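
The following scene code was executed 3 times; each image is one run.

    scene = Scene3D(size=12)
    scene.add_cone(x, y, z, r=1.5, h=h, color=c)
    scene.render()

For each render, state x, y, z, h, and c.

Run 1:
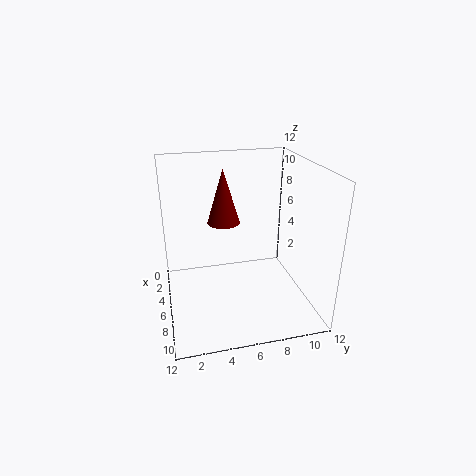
x = 2.5; y = 5.5; z = 6; h = 5; c = 'maroon'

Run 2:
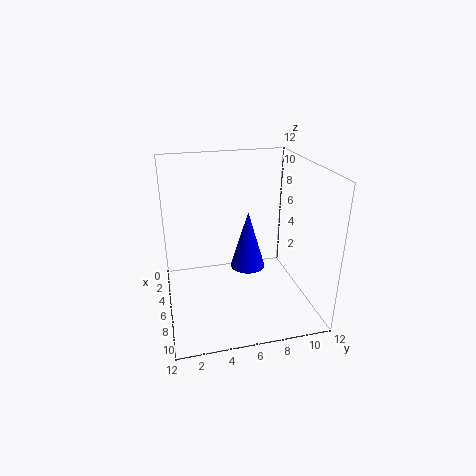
x = 5.5; y = 7; z = 3; h = 5; c = 'blue'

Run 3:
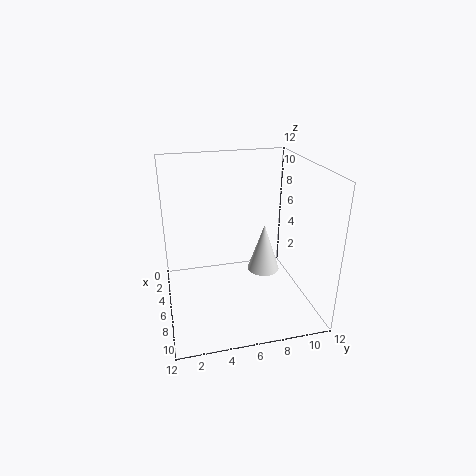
x = 4; y = 9; z = 1.5; h = 4.5; c = 'white'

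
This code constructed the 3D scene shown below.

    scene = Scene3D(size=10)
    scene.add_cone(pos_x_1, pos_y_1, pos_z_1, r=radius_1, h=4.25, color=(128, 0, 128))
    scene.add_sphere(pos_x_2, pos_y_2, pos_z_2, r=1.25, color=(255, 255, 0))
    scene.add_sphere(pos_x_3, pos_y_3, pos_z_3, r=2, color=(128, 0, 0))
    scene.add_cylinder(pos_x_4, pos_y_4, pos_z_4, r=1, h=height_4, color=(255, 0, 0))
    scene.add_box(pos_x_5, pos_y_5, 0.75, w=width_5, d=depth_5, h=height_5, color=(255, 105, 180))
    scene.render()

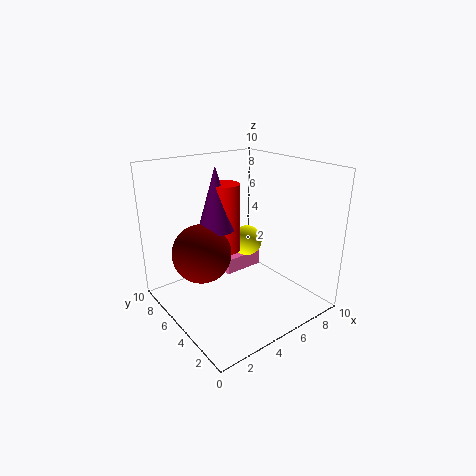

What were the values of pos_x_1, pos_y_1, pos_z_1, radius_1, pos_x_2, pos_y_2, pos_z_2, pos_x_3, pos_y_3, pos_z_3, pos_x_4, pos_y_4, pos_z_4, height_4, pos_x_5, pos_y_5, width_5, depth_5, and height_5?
pos_x_1 = 3.75
pos_y_1 = 5.75
pos_z_1 = 5.75
radius_1 = 1.25
pos_x_2 = 8
pos_y_2 = 7.75
pos_z_2 = 3
pos_x_3 = 2.5
pos_y_3 = 5.75
pos_z_3 = 4.25
pos_x_4 = 4.5
pos_y_4 = 5.75
pos_z_4 = 4
height_4 = 4.75
pos_x_5 = 5.75
pos_y_5 = 7.25
width_5 = 3.25
depth_5 = 1.25
height_5 = 1.25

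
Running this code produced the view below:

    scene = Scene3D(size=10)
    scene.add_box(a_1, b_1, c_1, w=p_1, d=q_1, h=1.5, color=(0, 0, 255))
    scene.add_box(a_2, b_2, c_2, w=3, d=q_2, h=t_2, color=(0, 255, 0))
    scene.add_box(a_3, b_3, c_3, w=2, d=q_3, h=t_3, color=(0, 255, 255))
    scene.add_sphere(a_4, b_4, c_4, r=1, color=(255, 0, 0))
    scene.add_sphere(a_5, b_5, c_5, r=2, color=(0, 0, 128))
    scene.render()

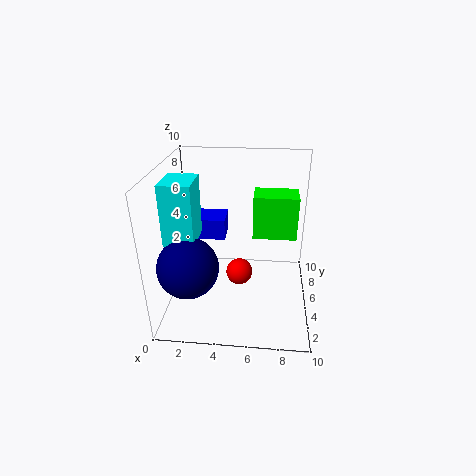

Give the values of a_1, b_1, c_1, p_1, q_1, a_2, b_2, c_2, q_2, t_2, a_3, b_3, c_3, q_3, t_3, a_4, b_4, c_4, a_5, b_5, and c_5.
a_1 = 0.5
b_1 = 5.5
c_1 = 4.5
p_1 = 3.5
q_1 = 2
a_2 = 6
b_2 = 5
c_2 = 5
q_2 = 2
t_2 = 3
a_3 = 0.5
b_3 = 2.5
c_3 = 5.5
q_3 = 2.5
t_3 = 4
a_4 = 5
b_4 = 6
c_4 = 1.5
a_5 = 2
b_5 = 2.5
c_5 = 4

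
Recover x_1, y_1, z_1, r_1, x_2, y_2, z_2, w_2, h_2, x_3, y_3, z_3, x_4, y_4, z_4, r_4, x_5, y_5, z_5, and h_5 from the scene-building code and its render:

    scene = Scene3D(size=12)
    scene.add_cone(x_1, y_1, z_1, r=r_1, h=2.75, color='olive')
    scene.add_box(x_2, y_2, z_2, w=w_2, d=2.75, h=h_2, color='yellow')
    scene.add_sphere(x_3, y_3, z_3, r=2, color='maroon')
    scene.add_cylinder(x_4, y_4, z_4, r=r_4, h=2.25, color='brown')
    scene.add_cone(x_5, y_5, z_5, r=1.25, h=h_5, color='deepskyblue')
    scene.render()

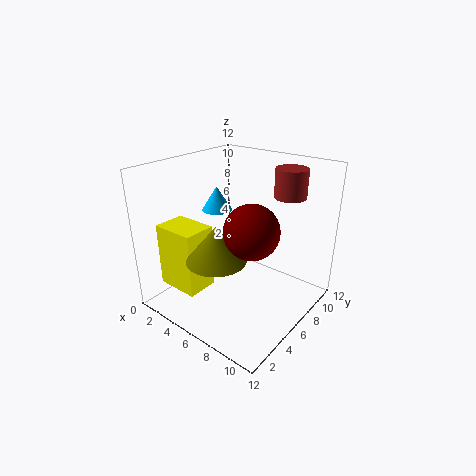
x_1 = 6.75, y_1 = 2.5, z_1 = 5.75, r_1 = 2.25, x_2 = 0.5, y_2 = 2, z_2 = 1.5, w_2 = 3.75, h_2 = 5.5, x_3 = 9, y_3 = 3.75, z_3 = 8.25, x_4 = 9.5, y_4 = 8, z_4 = 9.75, r_4 = 1.25, x_5 = 3.75, y_5 = 6, z_5 = 8, h_5 = 2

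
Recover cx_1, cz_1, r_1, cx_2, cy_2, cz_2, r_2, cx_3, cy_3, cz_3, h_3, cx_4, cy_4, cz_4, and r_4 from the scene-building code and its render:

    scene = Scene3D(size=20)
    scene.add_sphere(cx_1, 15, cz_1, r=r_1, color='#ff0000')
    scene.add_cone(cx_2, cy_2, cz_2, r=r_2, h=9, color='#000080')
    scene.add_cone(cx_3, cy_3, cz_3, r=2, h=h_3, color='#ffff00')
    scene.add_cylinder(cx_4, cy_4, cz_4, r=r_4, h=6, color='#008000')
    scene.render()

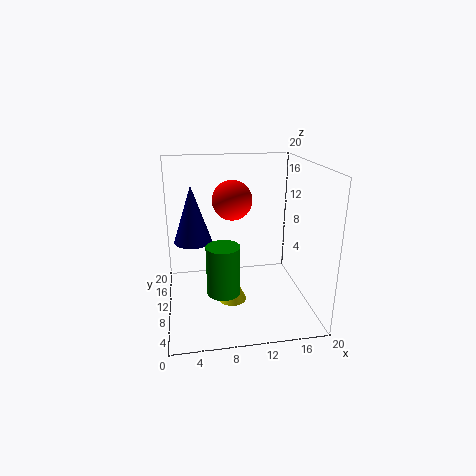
cx_1 = 10; cz_1 = 14; r_1 = 3; cx_2 = 4; cy_2 = 17; cz_2 = 7; r_2 = 3; cx_3 = 9; cy_3 = 9; cz_3 = 1; h_3 = 4; cx_4 = 7; cy_4 = 3; cz_4 = 6; r_4 = 2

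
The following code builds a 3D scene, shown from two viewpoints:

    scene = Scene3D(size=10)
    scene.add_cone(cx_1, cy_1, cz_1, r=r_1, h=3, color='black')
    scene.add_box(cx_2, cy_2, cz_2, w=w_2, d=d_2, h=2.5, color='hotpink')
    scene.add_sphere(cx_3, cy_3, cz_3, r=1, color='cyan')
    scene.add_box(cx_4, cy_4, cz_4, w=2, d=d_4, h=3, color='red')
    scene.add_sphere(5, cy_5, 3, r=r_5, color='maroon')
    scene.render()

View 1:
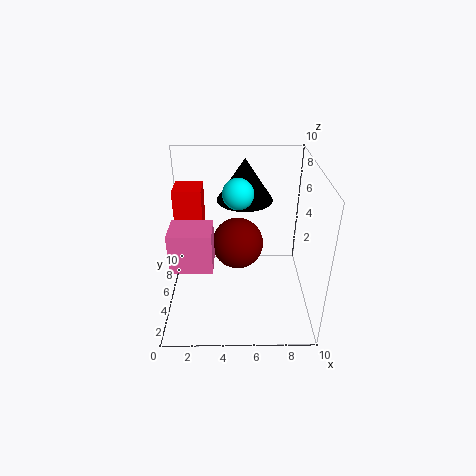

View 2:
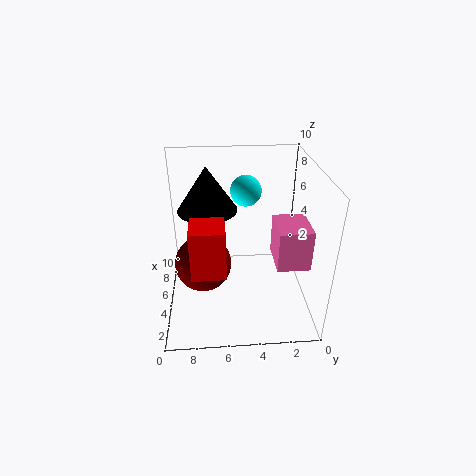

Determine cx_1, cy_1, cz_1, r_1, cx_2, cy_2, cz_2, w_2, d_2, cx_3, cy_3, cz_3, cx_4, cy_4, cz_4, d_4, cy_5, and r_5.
cx_1 = 5.5, cy_1 = 7, cz_1 = 7, r_1 = 2, cx_2 = 1, cy_2 = 1, cz_2 = 5, w_2 = 2.5, d_2 = 2, cx_3 = 5, cy_3 = 4.5, cz_3 = 8.5, cx_4 = 0.5, cy_4 = 6, cz_4 = 5, d_4 = 2, cy_5 = 7.5, r_5 = 2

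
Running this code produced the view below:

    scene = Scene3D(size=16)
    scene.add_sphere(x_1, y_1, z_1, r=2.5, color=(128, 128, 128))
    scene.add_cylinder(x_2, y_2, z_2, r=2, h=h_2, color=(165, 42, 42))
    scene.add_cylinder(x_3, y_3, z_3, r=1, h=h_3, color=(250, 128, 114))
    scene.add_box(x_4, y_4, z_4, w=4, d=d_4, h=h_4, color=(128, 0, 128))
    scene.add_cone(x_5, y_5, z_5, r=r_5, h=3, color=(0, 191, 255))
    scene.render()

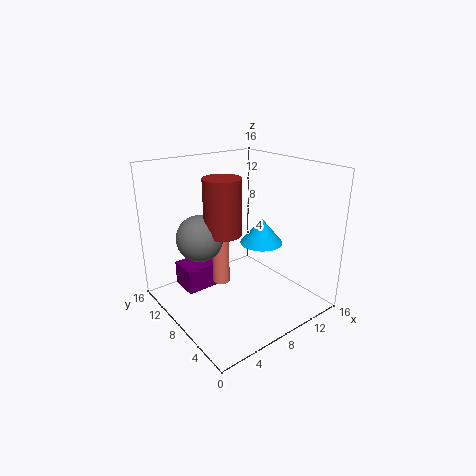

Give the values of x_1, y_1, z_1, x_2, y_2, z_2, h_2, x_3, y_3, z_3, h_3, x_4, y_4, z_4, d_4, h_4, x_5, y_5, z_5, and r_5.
x_1 = 4
y_1 = 9.5
z_1 = 8.5
x_2 = 6
y_2 = 8
z_2 = 9
h_2 = 6
x_3 = 7
y_3 = 10
z_3 = 2
h_3 = 7.5
x_4 = 3.5
y_4 = 11.5
z_4 = 0.5
d_4 = 3.5
h_4 = 3
x_5 = 11.5
y_5 = 8
z_5 = 6.5
r_5 = 2.5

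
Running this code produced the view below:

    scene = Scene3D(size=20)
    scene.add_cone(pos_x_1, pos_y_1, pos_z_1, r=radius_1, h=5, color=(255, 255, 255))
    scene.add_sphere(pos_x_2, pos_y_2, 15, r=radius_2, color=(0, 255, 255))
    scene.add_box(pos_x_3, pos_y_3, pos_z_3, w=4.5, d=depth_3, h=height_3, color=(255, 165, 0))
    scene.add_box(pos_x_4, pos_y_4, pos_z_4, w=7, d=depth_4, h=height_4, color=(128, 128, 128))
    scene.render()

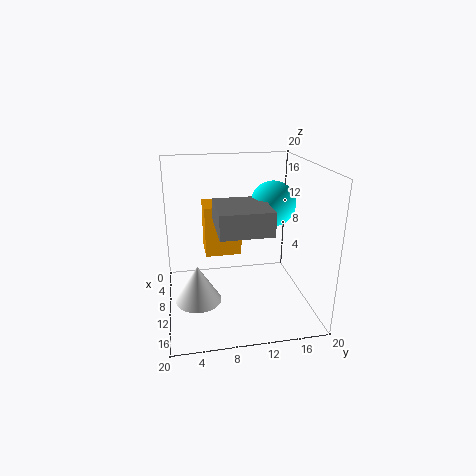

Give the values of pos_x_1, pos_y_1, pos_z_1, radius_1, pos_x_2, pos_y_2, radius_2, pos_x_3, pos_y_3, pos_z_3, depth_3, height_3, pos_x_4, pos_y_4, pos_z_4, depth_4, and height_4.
pos_x_1 = 13.5; pos_y_1 = 4; pos_z_1 = 3; radius_1 = 3; pos_x_2 = 11; pos_y_2 = 14.5; radius_2 = 3; pos_x_3 = 5.5; pos_y_3 = 5.5; pos_z_3 = 7.5; depth_3 = 5; height_3 = 7; pos_x_4 = 10.5; pos_y_4 = 6.5; pos_z_4 = 13; depth_4 = 6.5; height_4 = 3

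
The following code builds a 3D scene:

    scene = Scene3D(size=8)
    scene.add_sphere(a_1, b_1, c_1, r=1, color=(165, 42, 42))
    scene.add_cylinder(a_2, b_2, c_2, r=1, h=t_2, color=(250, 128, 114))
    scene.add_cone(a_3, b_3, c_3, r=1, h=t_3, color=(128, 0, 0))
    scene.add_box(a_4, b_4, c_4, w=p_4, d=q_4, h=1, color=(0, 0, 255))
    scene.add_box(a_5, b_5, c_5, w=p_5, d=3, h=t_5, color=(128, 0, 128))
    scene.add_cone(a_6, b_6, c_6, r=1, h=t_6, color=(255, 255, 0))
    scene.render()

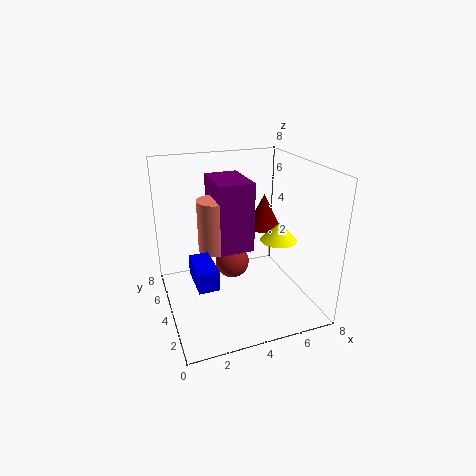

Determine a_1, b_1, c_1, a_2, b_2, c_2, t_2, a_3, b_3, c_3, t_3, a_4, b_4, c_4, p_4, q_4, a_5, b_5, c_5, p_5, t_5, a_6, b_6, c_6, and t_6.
a_1 = 4; b_1 = 5; c_1 = 2; a_2 = 3; b_2 = 5; c_2 = 3; t_2 = 3; a_3 = 6; b_3 = 5; c_3 = 4; t_3 = 2; a_4 = 1; b_4 = 1; c_4 = 3; p_4 = 1; q_4 = 2; a_5 = 3; b_5 = 4; c_5 = 3; p_5 = 2; t_5 = 4; a_6 = 6; b_6 = 3; c_6 = 4; t_6 = 1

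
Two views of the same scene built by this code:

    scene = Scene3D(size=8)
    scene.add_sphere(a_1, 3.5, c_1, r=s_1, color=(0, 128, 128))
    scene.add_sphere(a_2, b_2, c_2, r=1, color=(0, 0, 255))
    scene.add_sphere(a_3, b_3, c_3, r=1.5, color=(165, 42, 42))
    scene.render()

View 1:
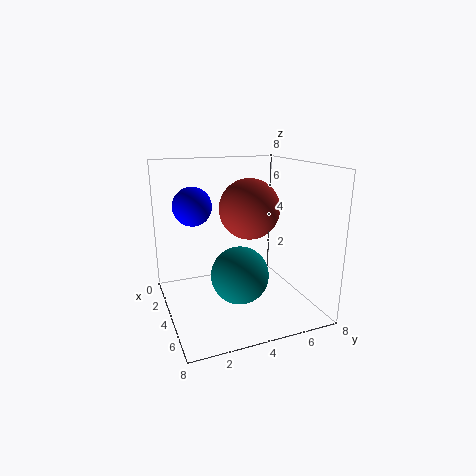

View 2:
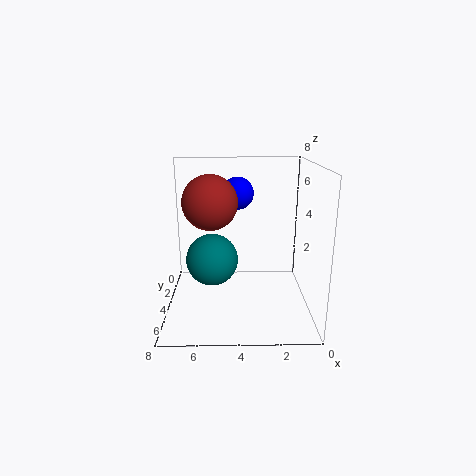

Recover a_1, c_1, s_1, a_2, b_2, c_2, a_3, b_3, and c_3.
a_1 = 5.5; c_1 = 2.5; s_1 = 1.5; a_2 = 4; b_2 = 1.5; c_2 = 6; a_3 = 5.5; b_3 = 4; c_3 = 6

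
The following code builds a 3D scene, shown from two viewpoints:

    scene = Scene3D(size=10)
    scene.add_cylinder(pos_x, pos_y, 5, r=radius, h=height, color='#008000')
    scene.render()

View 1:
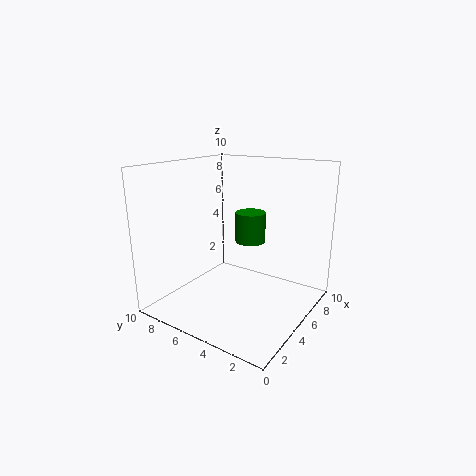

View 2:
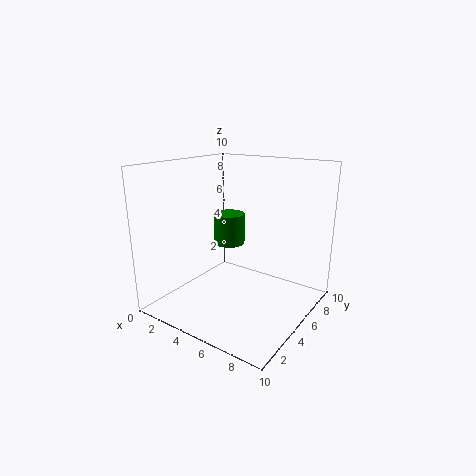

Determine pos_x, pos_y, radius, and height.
pos_x = 5
pos_y = 4
radius = 1
height = 2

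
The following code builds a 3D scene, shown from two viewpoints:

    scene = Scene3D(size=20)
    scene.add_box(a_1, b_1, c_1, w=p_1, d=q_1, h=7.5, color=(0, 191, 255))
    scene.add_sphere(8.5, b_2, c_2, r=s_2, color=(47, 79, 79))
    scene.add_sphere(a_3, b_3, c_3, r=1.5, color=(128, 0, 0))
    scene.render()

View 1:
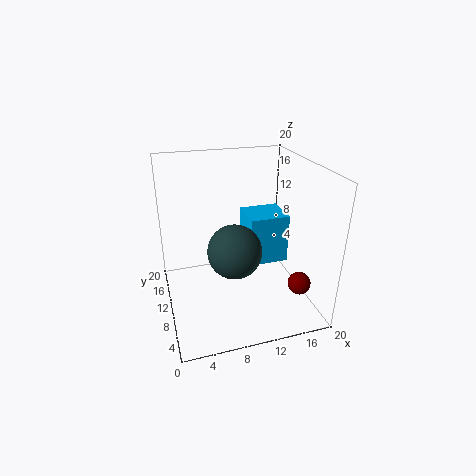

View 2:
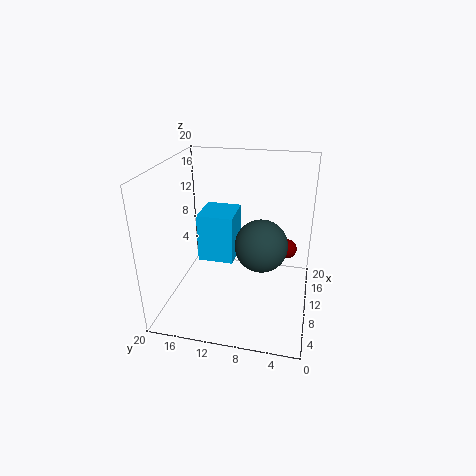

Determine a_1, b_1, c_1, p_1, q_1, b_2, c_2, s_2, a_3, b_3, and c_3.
a_1 = 12.5; b_1 = 11.5; c_1 = 4; p_1 = 6; q_1 = 5.5; b_2 = 6.5; c_2 = 10; s_2 = 3.5; a_3 = 16.5; b_3 = 3.5; c_3 = 5.5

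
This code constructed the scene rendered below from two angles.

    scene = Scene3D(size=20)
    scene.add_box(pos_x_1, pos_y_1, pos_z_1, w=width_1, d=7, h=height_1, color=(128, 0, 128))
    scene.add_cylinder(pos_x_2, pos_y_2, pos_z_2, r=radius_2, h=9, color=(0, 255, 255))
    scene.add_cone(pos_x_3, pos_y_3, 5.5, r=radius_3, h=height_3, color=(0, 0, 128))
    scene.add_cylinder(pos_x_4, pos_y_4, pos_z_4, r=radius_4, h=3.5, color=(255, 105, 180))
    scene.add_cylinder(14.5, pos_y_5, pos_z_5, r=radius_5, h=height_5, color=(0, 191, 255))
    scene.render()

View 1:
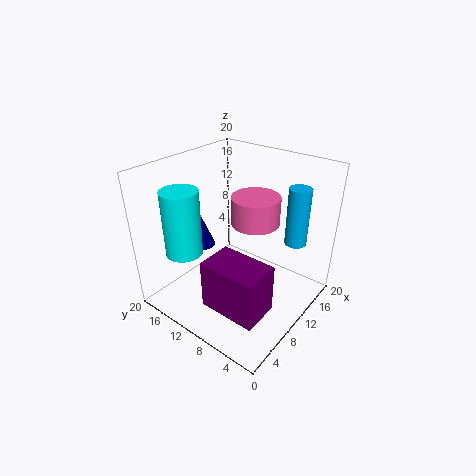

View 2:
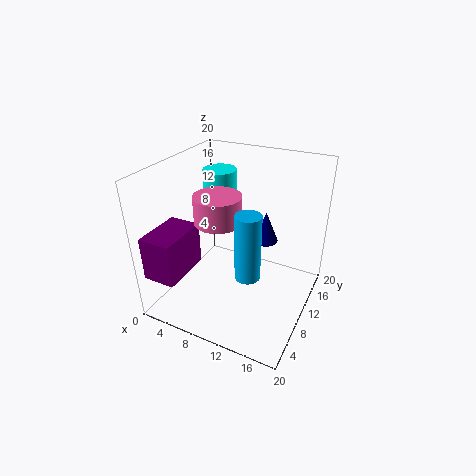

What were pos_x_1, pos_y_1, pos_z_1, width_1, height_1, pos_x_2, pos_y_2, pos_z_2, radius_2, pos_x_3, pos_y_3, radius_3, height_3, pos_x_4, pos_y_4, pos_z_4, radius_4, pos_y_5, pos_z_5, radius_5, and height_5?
pos_x_1 = 0.5; pos_y_1 = 1; pos_z_1 = 6; width_1 = 4.5; height_1 = 6; pos_x_2 = 4.5; pos_y_2 = 15; pos_z_2 = 8.5; radius_2 = 2.5; pos_x_3 = 11; pos_y_3 = 18; radius_3 = 2; height_3 = 5; pos_x_4 = 9; pos_y_4 = 6.5; pos_z_4 = 14; radius_4 = 3; pos_y_5 = 3.5; pos_z_5 = 9.5; radius_5 = 1.5; height_5 = 8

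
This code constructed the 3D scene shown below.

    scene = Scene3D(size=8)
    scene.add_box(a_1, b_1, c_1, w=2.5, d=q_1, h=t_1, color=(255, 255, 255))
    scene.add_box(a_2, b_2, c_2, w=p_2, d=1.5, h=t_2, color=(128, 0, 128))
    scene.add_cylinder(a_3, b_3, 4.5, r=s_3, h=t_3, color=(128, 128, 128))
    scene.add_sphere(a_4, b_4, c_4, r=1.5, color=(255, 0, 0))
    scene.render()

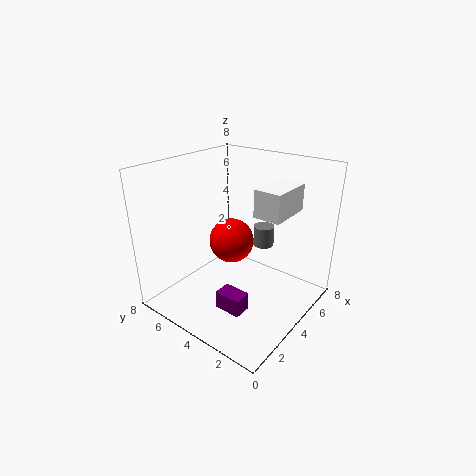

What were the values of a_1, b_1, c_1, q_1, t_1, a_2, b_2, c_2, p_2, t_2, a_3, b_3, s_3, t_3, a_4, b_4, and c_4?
a_1 = 4
b_1 = 1.5
c_1 = 5.5
q_1 = 1.5
t_1 = 1.5
a_2 = 2
b_2 = 2.5
c_2 = 0.5
p_2 = 1
t_2 = 1
a_3 = 3.5
b_3 = 2
s_3 = 0.5
t_3 = 1
a_4 = 6.5
b_4 = 6.5
c_4 = 2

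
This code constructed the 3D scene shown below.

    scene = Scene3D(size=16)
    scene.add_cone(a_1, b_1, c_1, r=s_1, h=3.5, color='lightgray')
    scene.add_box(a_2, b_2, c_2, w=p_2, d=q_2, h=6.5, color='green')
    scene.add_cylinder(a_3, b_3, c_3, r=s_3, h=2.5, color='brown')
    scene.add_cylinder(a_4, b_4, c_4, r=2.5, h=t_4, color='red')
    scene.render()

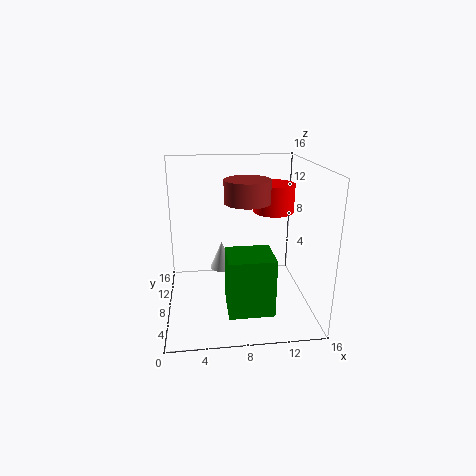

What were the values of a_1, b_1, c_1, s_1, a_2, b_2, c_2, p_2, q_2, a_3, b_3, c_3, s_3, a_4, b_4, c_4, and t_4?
a_1 = 6.5
b_1 = 13
c_1 = 2
s_1 = 1.5
a_2 = 6.5
b_2 = 3.5
c_2 = 0.5
p_2 = 5
q_2 = 4.5
a_3 = 9
b_3 = 8
c_3 = 12
s_3 = 2.5
a_4 = 13
b_4 = 12.5
c_4 = 9.5
t_4 = 3.5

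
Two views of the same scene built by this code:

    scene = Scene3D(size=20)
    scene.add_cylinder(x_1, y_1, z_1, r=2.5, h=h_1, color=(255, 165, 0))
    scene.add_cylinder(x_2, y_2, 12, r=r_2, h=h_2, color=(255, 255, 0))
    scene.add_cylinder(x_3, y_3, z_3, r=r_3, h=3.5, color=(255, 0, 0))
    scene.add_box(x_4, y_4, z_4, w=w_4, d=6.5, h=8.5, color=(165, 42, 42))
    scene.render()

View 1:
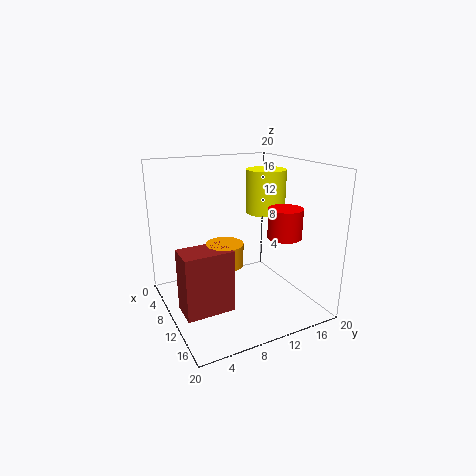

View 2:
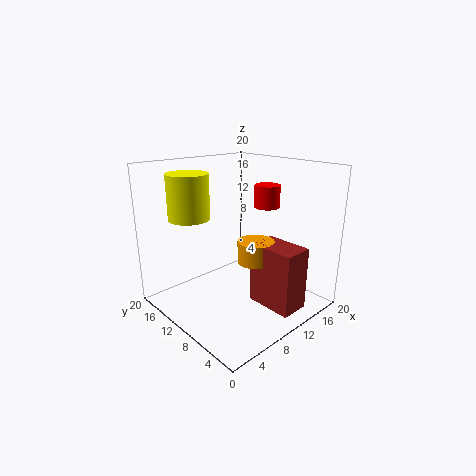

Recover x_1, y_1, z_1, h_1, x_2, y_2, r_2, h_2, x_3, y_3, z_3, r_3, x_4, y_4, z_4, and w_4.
x_1 = 11, y_1 = 7.5, z_1 = 7, h_1 = 3, x_2 = 6.5, y_2 = 16.5, r_2 = 3, h_2 = 6.5, x_3 = 18, y_3 = 12, z_3 = 12.5, r_3 = 2, x_4 = 10, y_4 = 1, z_4 = 1.5, w_4 = 4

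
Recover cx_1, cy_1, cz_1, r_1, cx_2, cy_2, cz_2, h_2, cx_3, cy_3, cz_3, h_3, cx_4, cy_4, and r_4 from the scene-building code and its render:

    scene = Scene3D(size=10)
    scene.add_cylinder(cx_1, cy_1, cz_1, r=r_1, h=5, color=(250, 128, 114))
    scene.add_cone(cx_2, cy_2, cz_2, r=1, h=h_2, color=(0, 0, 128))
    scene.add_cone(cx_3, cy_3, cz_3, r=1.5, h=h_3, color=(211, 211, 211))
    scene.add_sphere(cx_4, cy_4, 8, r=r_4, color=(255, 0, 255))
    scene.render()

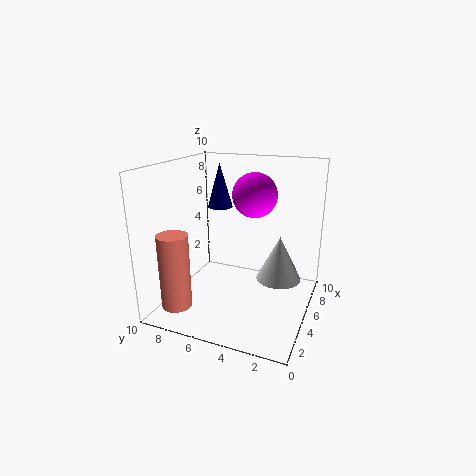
cx_1 = 1.5; cy_1 = 8; cz_1 = 1; r_1 = 1; cx_2 = 8.5; cy_2 = 8; cz_2 = 6; h_2 = 3.5; cx_3 = 5; cy_3 = 2; cz_3 = 2.5; h_3 = 3; cx_4 = 5.5; cy_4 = 4; r_4 = 1.5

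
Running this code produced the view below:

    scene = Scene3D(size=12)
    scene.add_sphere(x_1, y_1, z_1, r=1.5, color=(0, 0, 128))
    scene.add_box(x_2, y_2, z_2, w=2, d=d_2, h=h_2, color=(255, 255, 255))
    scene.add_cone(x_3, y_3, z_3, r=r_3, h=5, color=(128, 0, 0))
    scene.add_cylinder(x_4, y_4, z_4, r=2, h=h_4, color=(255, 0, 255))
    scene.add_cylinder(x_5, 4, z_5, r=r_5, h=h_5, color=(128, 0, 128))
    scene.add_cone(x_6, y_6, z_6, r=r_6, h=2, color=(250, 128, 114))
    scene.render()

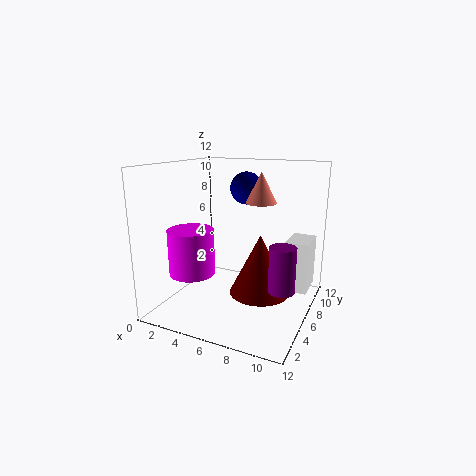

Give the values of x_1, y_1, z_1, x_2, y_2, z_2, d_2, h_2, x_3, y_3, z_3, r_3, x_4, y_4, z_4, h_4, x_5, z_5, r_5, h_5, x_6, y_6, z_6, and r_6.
x_1 = 5; y_1 = 10; z_1 = 9.5; x_2 = 9.5; y_2 = 8; z_2 = 1; d_2 = 3; h_2 = 4.5; x_3 = 8; y_3 = 6; z_3 = 1.5; r_3 = 2.5; x_4 = 2; y_4 = 5; z_4 = 2.5; h_4 = 4; x_5 = 10.5; z_5 = 3; r_5 = 1; h_5 = 3.5; x_6 = 9.5; y_6 = 2; z_6 = 10; r_6 = 1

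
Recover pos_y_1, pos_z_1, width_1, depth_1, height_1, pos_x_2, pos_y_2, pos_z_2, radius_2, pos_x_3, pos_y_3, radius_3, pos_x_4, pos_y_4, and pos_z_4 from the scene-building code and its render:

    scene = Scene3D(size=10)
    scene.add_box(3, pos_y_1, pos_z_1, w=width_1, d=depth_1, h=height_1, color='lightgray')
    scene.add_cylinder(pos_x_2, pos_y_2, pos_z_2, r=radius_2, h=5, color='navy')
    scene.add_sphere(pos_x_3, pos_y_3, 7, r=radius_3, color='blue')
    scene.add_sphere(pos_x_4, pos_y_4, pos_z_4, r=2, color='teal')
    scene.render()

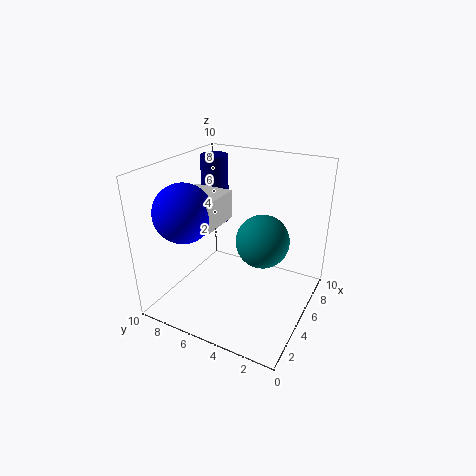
pos_y_1 = 6
pos_z_1 = 6
width_1 = 3
depth_1 = 3
height_1 = 2
pos_x_2 = 7
pos_y_2 = 8
pos_z_2 = 5
radius_2 = 1
pos_x_3 = 3
pos_y_3 = 8
radius_3 = 2
pos_x_4 = 7
pos_y_4 = 4
pos_z_4 = 4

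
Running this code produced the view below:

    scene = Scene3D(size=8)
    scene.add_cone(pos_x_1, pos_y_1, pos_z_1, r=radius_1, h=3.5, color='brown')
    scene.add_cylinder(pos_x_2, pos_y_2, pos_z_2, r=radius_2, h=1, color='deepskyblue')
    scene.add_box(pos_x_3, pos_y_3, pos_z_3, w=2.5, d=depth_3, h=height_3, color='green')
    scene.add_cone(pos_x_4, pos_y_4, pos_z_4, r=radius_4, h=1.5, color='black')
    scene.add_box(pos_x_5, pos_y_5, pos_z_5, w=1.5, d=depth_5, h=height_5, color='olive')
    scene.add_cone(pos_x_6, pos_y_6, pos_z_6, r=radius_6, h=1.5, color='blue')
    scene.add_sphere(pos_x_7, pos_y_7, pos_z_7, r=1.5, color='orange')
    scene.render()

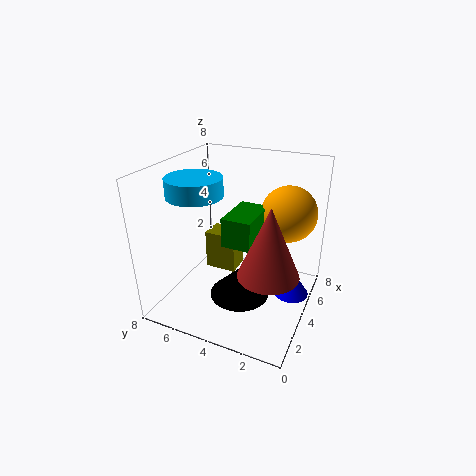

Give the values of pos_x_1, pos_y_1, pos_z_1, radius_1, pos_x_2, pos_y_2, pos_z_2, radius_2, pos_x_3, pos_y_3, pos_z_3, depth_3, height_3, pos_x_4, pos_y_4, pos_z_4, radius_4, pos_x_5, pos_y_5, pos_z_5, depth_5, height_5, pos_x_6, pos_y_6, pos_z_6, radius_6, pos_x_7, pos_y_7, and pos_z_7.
pos_x_1 = 2
pos_y_1 = 1.5
pos_z_1 = 3.5
radius_1 = 1.5
pos_x_2 = 3
pos_y_2 = 6
pos_z_2 = 6.5
radius_2 = 1.5
pos_x_3 = 2
pos_y_3 = 2.5
pos_z_3 = 4.5
depth_3 = 1.5
height_3 = 1.5
pos_x_4 = 2
pos_y_4 = 3
pos_z_4 = 2
radius_4 = 1.5
pos_x_5 = 5.5
pos_y_5 = 5
pos_z_5 = 0.5
depth_5 = 2
height_5 = 2.5
pos_x_6 = 5
pos_y_6 = 1
pos_z_6 = 0.5
radius_6 = 1
pos_x_7 = 5
pos_y_7 = 1.5
pos_z_7 = 5.5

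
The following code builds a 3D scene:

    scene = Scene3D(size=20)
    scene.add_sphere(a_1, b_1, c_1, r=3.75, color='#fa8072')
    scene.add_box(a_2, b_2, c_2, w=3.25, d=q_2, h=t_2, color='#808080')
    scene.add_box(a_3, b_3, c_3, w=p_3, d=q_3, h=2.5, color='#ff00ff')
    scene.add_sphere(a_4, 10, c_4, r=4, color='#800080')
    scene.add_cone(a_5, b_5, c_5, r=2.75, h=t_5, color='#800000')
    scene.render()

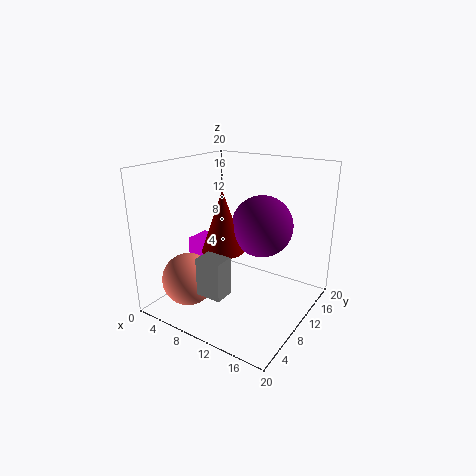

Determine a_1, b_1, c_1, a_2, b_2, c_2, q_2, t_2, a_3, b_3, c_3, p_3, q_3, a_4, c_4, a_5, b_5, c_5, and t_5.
a_1 = 4.25; b_1 = 5.75; c_1 = 3.75; a_2 = 10; b_2 = 1; c_2 = 5.75; q_2 = 2.5; t_2 = 4.75; a_3 = 0.5; b_3 = 10.25; c_3 = 5.25; p_3 = 4.25; q_3 = 4; a_4 = 13.75; c_4 = 12.5; a_5 = 10; b_5 = 6.5; c_5 = 9.5; t_5 = 8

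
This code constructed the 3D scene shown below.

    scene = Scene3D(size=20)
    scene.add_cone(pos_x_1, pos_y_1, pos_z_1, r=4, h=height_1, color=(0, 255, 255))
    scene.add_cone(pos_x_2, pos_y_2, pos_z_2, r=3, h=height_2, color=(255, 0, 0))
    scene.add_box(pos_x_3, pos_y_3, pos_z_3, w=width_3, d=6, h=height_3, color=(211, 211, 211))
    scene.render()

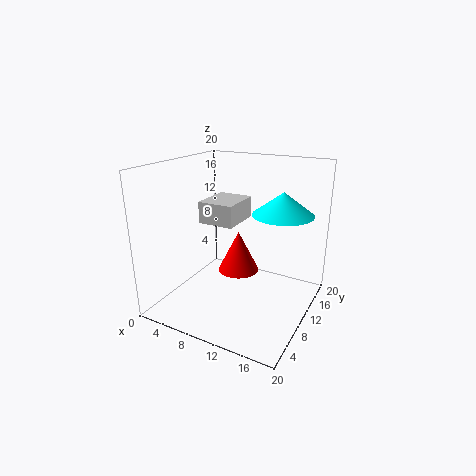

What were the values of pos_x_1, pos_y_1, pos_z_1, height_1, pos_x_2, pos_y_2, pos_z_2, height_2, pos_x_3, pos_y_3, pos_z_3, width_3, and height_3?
pos_x_1 = 16, pos_y_1 = 11, pos_z_1 = 14, height_1 = 3, pos_x_2 = 9, pos_y_2 = 12, pos_z_2 = 4, height_2 = 6, pos_x_3 = 5, pos_y_3 = 8, pos_z_3 = 12, width_3 = 5, height_3 = 3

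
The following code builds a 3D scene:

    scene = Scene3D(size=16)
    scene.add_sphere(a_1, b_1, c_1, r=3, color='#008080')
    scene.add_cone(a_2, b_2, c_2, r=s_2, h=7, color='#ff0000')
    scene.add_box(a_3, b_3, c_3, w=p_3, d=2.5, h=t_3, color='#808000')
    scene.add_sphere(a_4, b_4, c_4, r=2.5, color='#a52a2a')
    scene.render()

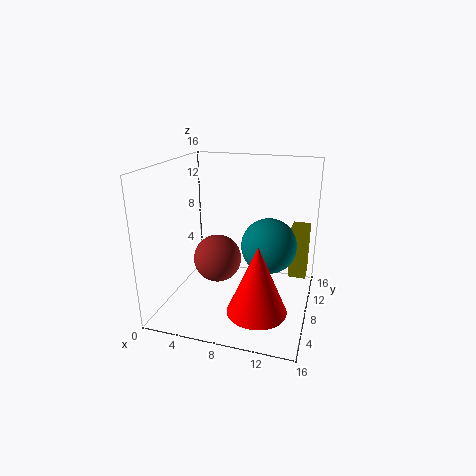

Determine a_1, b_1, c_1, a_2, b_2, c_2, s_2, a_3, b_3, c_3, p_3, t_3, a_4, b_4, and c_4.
a_1 = 11.5; b_1 = 8; c_1 = 7.5; a_2 = 11.5; b_2 = 3; c_2 = 2.5; s_2 = 3; a_3 = 13.5; b_3 = 10; c_3 = 3; p_3 = 2; t_3 = 6; a_4 = 6.5; b_4 = 5.5; c_4 = 6.5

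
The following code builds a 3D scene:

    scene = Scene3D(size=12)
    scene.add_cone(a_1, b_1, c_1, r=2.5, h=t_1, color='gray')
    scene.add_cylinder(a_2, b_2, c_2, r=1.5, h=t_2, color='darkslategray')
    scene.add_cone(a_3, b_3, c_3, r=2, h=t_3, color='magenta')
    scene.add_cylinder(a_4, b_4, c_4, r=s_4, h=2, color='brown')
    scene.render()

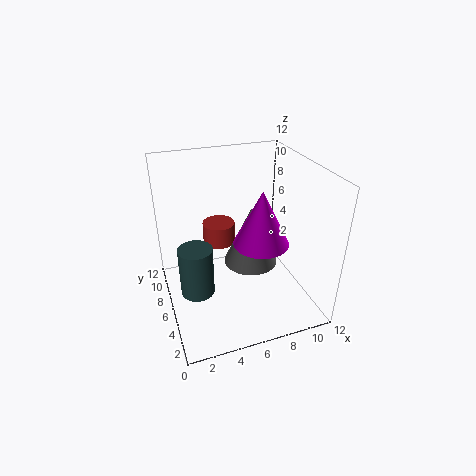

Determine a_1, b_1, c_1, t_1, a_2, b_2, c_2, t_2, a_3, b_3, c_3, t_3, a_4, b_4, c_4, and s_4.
a_1 = 8; b_1 = 8; c_1 = 2; t_1 = 5.5; a_2 = 2.5; b_2 = 7; c_2 = 0.5; t_2 = 4.5; a_3 = 6.5; b_3 = 2.5; c_3 = 7.5; t_3 = 4; a_4 = 5.5; b_4 = 10; c_4 = 3.5; s_4 = 1.5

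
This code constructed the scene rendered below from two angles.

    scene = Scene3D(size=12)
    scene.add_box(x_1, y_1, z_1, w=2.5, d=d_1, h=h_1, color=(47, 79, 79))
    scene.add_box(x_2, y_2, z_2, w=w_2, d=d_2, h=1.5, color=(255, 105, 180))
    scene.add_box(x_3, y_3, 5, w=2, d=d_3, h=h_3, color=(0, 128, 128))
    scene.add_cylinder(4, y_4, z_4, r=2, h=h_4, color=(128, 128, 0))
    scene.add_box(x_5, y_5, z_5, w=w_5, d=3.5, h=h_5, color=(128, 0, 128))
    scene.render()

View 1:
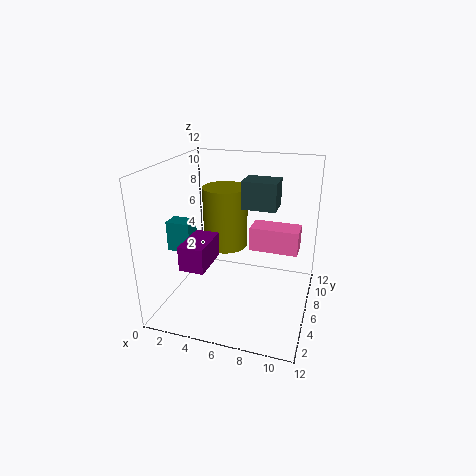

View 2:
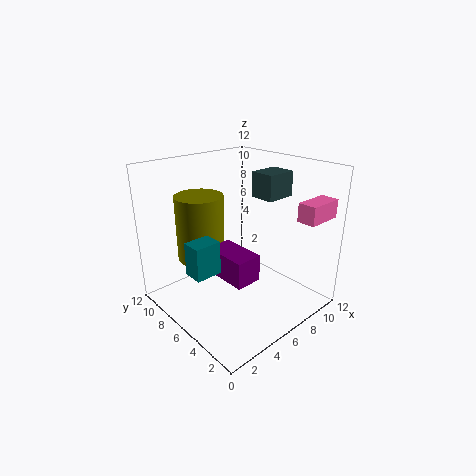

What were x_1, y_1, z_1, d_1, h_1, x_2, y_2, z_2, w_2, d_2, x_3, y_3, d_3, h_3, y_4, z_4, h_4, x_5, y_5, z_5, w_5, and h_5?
x_1 = 7
y_1 = 3.5
z_1 = 9.5
d_1 = 2
h_1 = 2
x_2 = 8.5
y_2 = 0.5
z_2 = 8
w_2 = 3
d_2 = 1.5
x_3 = 0.5
y_3 = 4
d_3 = 1.5
h_3 = 2.5
y_4 = 8.5
z_4 = 4
h_4 = 5.5
x_5 = 2.5
y_5 = 2
z_5 = 4.5
w_5 = 2
h_5 = 2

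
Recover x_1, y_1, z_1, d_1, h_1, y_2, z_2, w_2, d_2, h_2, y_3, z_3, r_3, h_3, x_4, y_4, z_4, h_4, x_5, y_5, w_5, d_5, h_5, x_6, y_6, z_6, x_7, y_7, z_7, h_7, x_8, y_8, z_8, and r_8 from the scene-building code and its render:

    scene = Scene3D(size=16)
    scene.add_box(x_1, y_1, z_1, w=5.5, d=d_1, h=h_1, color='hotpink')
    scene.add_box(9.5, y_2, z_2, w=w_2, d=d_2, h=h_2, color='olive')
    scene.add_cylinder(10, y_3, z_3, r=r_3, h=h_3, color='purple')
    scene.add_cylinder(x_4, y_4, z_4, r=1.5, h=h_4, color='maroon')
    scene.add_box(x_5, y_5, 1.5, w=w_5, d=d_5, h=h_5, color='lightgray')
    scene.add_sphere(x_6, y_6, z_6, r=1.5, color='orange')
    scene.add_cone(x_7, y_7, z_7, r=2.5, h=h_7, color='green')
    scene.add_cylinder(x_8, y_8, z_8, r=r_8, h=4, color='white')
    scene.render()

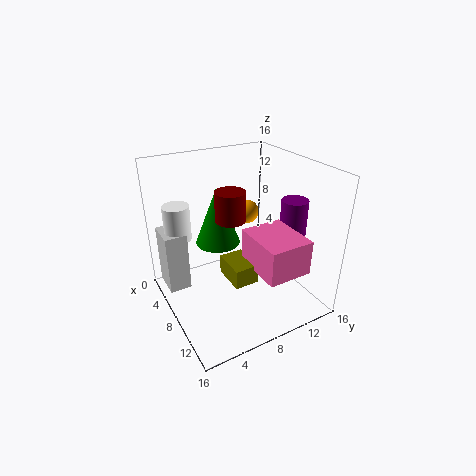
x_1 = 10.5; y_1 = 7; z_1 = 7; d_1 = 4.5; h_1 = 3.5; y_2 = 5; z_2 = 5.5; w_2 = 3.5; d_2 = 2.5; h_2 = 2; y_3 = 14; z_3 = 8; r_3 = 1.5; h_3 = 4; x_4 = 10; y_4 = 6; z_4 = 11.5; h_4 = 3; x_5 = 2; y_5 = 0.5; w_5 = 3.5; d_5 = 2.5; h_5 = 7; x_6 = 2.5; y_6 = 12.5; z_6 = 8; x_7 = 6; y_7 = 6.5; z_7 = 7; h_7 = 6.5; x_8 = 4; y_8 = 2.5; z_8 = 7.5; r_8 = 1.5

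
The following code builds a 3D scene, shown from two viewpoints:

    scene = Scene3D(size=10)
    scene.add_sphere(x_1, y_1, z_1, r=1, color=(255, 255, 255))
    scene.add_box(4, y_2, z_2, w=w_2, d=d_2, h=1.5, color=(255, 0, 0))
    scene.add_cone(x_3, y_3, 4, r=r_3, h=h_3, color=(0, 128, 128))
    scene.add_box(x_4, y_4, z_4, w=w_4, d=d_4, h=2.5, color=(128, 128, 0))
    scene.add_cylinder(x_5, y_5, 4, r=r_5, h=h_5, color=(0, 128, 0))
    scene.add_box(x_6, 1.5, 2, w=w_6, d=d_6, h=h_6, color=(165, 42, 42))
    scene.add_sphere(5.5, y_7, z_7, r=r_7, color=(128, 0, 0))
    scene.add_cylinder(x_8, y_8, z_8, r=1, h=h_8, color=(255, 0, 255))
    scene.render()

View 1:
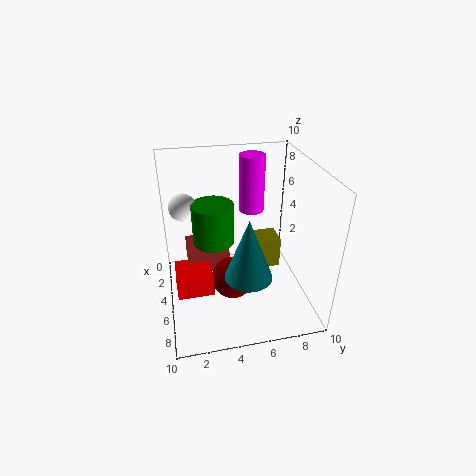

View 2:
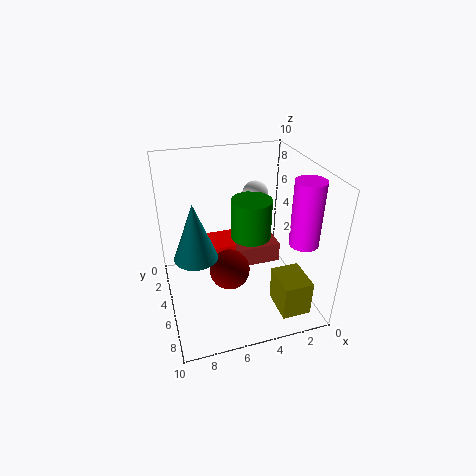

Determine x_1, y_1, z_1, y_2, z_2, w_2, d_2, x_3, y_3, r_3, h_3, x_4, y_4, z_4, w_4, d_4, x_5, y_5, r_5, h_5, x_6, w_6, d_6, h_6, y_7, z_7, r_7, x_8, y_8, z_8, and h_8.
x_1 = 2.5
y_1 = 1.5
z_1 = 6.5
y_2 = 0.5
z_2 = 1.5
w_2 = 2.5
d_2 = 2.5
x_3 = 8
y_3 = 5
r_3 = 1.5
h_3 = 4
x_4 = 1
y_4 = 6.5
z_4 = 0.5
w_4 = 2
d_4 = 2.5
x_5 = 3.5
y_5 = 3.5
r_5 = 1.5
h_5 = 3
x_6 = 1.5
w_6 = 3
d_6 = 3
h_6 = 1.5
y_7 = 4.5
z_7 = 2
r_7 = 1.5
x_8 = 1
y_8 = 7
z_8 = 5
h_8 = 4.5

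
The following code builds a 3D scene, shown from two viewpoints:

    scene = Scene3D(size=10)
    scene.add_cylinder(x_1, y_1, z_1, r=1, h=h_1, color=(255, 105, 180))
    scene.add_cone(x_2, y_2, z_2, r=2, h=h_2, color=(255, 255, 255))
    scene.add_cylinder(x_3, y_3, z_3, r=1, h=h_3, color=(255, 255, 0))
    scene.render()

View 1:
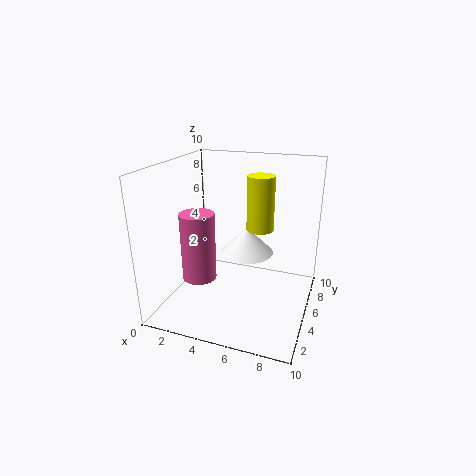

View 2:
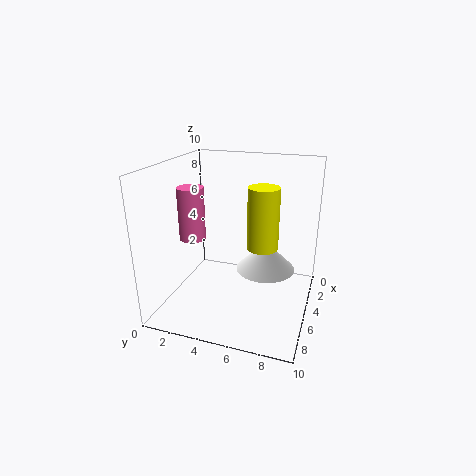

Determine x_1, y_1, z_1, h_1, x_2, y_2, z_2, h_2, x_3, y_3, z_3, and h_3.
x_1 = 4
y_1 = 1
z_1 = 4
h_1 = 4
x_2 = 5
y_2 = 7
z_2 = 3
h_2 = 2
x_3 = 6
y_3 = 7
z_3 = 5
h_3 = 4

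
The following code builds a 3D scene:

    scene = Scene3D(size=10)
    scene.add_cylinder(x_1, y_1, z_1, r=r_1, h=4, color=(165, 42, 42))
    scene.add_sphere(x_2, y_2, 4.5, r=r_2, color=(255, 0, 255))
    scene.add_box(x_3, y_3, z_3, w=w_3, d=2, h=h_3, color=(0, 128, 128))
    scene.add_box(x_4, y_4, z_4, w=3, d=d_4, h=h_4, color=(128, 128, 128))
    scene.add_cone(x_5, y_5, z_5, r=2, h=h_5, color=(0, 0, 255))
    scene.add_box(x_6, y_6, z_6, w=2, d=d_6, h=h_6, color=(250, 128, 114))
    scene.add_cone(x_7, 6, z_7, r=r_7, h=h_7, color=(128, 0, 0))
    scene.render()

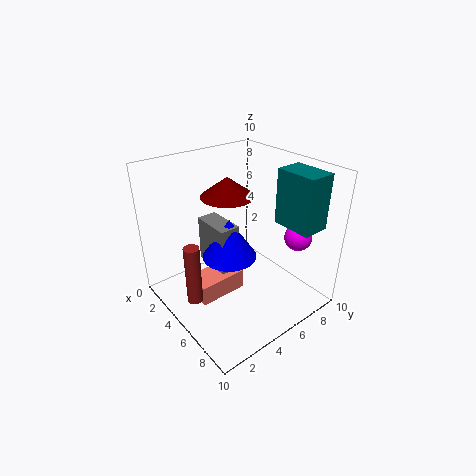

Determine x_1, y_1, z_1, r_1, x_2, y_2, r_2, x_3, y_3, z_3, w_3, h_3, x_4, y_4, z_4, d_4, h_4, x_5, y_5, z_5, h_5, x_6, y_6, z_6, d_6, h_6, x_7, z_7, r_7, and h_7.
x_1 = 5.5
y_1 = 1
z_1 = 2
r_1 = 0.5
x_2 = 7
y_2 = 9
r_2 = 1
x_3 = 5.5
y_3 = 8
z_3 = 5.5
w_3 = 3
h_3 = 4
x_4 = 1.5
y_4 = 4
z_4 = 2
d_4 = 1.5
h_4 = 3.5
x_5 = 4
y_5 = 5
z_5 = 3
h_5 = 3
x_6 = 3
y_6 = 2
z_6 = 0.5
d_6 = 3.5
h_6 = 1.5
x_7 = 2.5
z_7 = 7
r_7 = 2
h_7 = 1.5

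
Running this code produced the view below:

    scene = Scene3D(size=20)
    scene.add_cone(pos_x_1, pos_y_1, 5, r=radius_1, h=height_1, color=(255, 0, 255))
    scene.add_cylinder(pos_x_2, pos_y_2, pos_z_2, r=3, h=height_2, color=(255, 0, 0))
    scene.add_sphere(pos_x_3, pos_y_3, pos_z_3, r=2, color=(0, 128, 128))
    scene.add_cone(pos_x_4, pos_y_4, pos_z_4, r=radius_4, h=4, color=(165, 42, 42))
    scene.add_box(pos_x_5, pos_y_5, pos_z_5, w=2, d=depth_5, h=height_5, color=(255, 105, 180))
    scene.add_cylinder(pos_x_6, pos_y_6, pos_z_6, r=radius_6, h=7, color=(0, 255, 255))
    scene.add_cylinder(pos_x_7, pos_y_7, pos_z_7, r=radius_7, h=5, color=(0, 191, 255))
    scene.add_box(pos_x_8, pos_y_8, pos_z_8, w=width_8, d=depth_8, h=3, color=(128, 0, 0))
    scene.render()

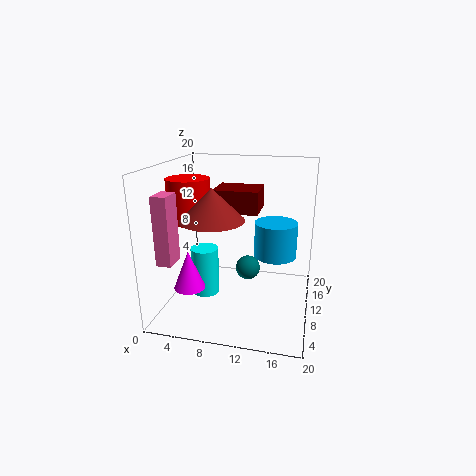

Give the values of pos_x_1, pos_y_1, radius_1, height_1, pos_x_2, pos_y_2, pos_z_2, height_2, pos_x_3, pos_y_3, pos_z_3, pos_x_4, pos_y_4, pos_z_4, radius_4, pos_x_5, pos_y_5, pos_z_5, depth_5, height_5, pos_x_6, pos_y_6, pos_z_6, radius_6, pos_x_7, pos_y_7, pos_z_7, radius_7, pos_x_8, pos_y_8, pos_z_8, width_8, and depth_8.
pos_x_1 = 5
pos_y_1 = 4
radius_1 = 2
height_1 = 5
pos_x_2 = 3
pos_y_2 = 10
pos_z_2 = 12
height_2 = 6
pos_x_3 = 10
pos_y_3 = 17
pos_z_3 = 2
pos_x_4 = 8
pos_y_4 = 5
pos_z_4 = 14
radius_4 = 4
pos_x_5 = 1
pos_y_5 = 3
pos_z_5 = 8
depth_5 = 3
height_5 = 9
pos_x_6 = 5
pos_y_6 = 10
pos_z_6 = 1
radius_6 = 2
pos_x_7 = 15
pos_y_7 = 12
pos_z_7 = 7
radius_7 = 3
pos_x_8 = 7
pos_y_8 = 8
pos_z_8 = 14
width_8 = 6
depth_8 = 5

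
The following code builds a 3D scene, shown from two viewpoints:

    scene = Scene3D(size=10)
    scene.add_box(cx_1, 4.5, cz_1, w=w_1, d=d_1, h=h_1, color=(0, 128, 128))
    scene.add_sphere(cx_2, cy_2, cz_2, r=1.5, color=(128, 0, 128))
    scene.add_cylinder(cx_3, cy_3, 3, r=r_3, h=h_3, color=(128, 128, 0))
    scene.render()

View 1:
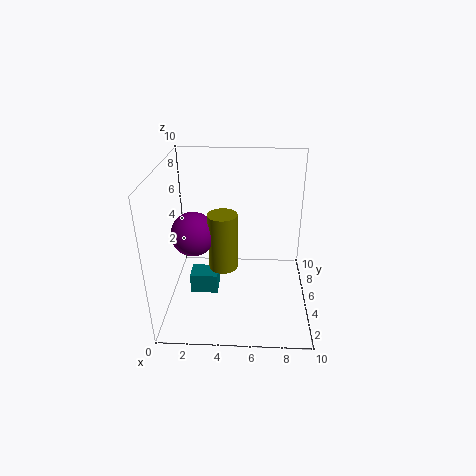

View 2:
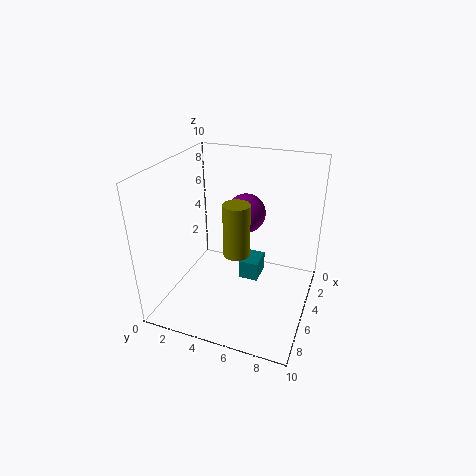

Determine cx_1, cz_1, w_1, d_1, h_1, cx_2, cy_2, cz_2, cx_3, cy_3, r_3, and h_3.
cx_1 = 1.5, cz_1 = 0.5, w_1 = 2, d_1 = 1.5, h_1 = 1.5, cx_2 = 2, cy_2 = 4.5, cz_2 = 5.5, cx_3 = 4, cy_3 = 4.5, r_3 = 1, h_3 = 4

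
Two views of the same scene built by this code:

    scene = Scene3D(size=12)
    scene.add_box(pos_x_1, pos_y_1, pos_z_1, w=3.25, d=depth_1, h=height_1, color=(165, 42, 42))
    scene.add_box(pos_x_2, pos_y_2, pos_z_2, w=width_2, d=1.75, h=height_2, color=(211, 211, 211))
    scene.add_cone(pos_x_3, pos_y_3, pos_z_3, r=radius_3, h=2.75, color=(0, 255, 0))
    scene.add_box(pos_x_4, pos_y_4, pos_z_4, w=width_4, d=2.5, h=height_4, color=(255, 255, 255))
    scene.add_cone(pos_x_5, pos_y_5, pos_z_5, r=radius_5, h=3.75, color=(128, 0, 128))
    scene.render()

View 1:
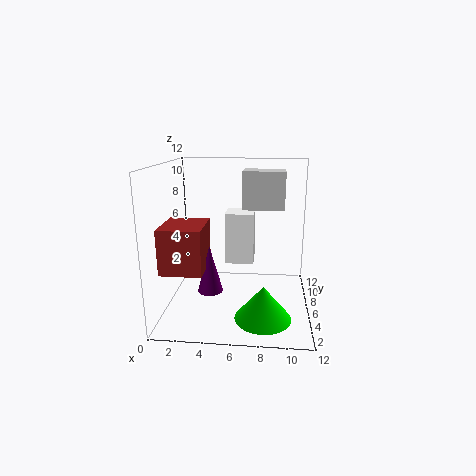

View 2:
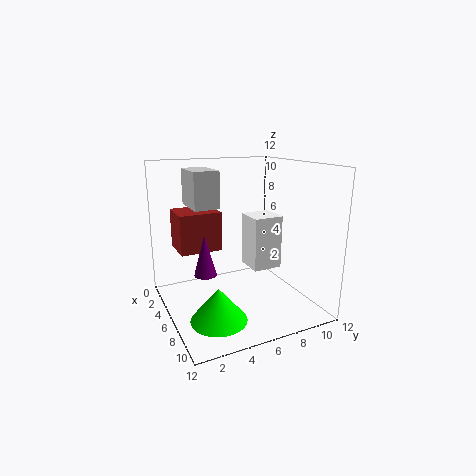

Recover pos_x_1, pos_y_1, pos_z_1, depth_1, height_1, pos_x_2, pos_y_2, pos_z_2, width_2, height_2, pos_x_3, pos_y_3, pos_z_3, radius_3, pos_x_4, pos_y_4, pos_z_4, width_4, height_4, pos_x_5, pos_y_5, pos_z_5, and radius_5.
pos_x_1 = 0.5; pos_y_1 = 1.75; pos_z_1 = 4.25; depth_1 = 3.75; height_1 = 3.5; pos_x_2 = 6.75; pos_y_2 = 1.25; pos_z_2 = 9.5; width_2 = 2.75; height_2 = 2.5; pos_x_3 = 8.25; pos_y_3 = 3.25; pos_z_3 = 0.25; radius_3 = 2.25; pos_x_4 = 4.75; pos_y_4 = 7; pos_z_4 = 3.25; width_4 = 2.5; height_4 = 4.5; pos_x_5 = 4; pos_y_5 = 3.75; pos_z_5 = 2.25; radius_5 = 1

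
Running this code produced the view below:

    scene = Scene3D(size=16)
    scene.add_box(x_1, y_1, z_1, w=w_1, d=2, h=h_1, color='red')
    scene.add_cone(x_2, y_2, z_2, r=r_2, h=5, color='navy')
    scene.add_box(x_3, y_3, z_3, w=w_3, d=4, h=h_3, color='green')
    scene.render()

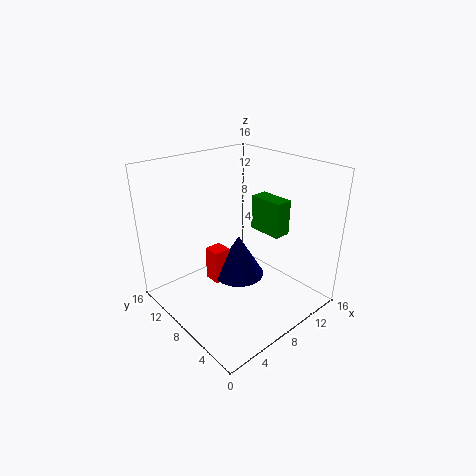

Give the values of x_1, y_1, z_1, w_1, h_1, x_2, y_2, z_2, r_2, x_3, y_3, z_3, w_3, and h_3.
x_1 = 6; y_1 = 9.5; z_1 = 2; w_1 = 2; h_1 = 4; x_2 = 9; y_2 = 9; z_2 = 2.5; r_2 = 3; x_3 = 11; y_3 = 5; z_3 = 8; w_3 = 2; h_3 = 4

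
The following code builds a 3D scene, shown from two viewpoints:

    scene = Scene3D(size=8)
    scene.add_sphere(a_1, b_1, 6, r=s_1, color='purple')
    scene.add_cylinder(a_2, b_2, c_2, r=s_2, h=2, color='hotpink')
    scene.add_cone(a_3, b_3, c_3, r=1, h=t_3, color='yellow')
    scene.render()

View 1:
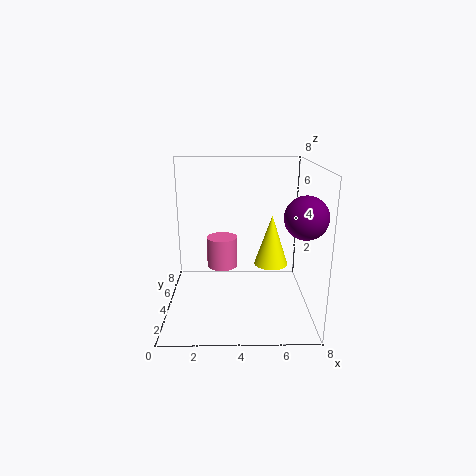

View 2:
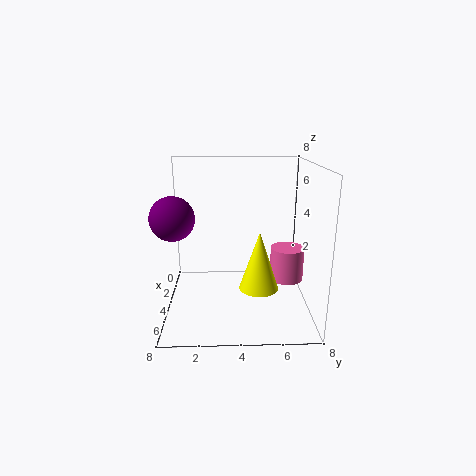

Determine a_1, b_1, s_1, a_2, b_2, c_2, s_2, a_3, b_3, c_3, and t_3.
a_1 = 7; b_1 = 1; s_1 = 1; a_2 = 3; b_2 = 7; c_2 = 1; s_2 = 1; a_3 = 6; b_3 = 5; c_3 = 2; t_3 = 3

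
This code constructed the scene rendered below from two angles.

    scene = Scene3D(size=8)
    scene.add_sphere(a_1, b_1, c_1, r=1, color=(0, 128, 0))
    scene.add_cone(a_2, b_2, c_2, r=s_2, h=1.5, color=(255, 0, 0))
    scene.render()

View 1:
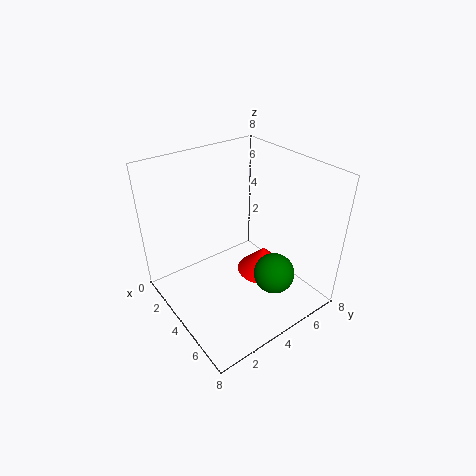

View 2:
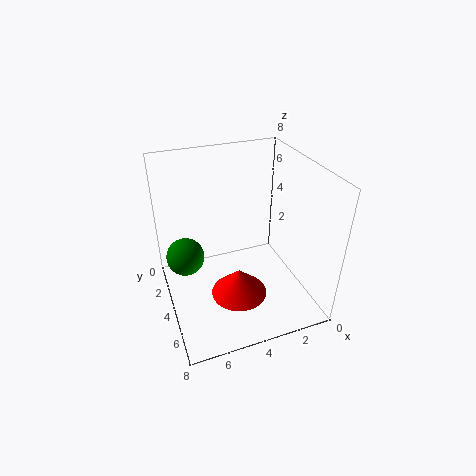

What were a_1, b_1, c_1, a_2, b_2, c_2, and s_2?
a_1 = 7
b_1 = 4
c_1 = 3.5
a_2 = 4.5
b_2 = 5.5
c_2 = 1.5
s_2 = 1.5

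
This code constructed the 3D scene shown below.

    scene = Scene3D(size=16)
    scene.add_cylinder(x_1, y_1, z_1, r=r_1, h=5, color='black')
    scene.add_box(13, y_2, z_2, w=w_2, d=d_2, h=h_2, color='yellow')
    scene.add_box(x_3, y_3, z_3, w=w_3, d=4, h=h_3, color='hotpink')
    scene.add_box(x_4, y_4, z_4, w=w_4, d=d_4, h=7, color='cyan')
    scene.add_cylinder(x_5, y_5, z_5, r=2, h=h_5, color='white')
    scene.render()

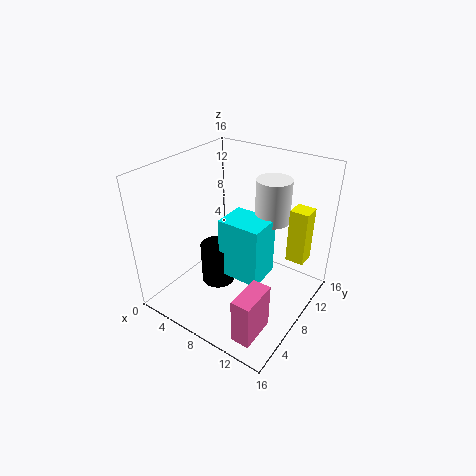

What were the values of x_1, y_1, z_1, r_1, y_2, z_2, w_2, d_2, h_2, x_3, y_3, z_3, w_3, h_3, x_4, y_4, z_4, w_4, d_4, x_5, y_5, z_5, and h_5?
x_1 = 5; y_1 = 8; z_1 = 1; r_1 = 2; y_2 = 10; z_2 = 6; w_2 = 2; d_2 = 2; h_2 = 6; x_3 = 12; y_3 = 1; z_3 = 1; w_3 = 2; h_3 = 5; x_4 = 6; y_4 = 7; z_4 = 3; w_4 = 5; d_4 = 4; x_5 = 10; y_5 = 12; z_5 = 9; h_5 = 5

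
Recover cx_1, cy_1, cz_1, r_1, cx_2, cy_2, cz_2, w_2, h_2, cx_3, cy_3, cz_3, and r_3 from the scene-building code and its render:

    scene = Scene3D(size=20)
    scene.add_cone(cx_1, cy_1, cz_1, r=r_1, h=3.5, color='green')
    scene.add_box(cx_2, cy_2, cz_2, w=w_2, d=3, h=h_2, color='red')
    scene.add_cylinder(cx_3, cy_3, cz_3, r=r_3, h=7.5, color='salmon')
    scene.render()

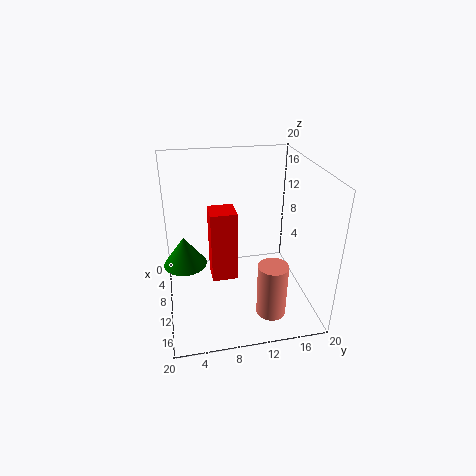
cx_1 = 15.5, cy_1 = 2.5, cz_1 = 10.5, r_1 = 2.5, cx_2 = 14, cy_2 = 5.5, cz_2 = 8.5, w_2 = 3, h_2 = 8.5, cx_3 = 15.5, cy_3 = 13.5, cz_3 = 1, r_3 = 2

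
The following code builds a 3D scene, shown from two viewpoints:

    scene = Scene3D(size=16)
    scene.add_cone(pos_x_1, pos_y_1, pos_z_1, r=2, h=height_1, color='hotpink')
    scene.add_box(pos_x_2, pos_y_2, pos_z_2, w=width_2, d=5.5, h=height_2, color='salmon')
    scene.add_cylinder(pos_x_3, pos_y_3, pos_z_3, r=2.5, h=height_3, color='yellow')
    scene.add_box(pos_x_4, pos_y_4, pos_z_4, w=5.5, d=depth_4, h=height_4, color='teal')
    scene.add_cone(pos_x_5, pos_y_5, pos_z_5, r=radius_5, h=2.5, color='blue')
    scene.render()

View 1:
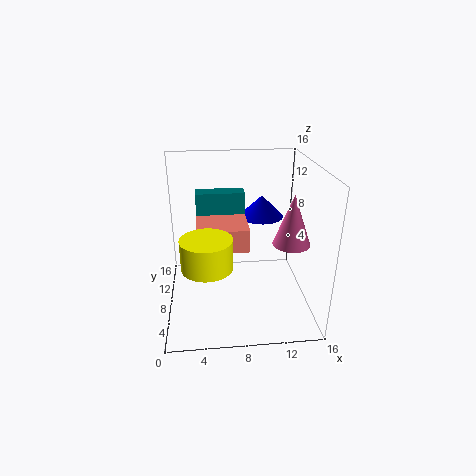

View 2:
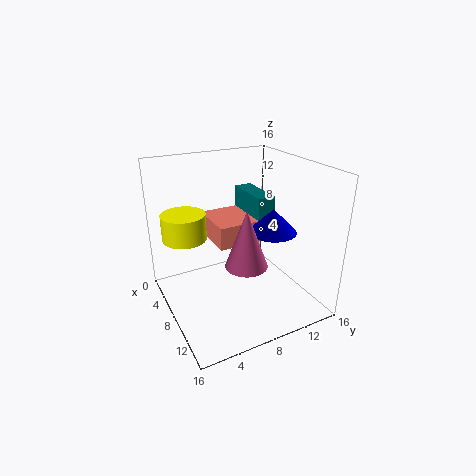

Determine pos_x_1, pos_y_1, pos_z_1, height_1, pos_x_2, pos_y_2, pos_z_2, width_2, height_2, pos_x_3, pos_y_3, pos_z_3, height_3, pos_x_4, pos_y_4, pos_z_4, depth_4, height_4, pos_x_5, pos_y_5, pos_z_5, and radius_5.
pos_x_1 = 13.5, pos_y_1 = 6, pos_z_1 = 8, height_1 = 5.5, pos_x_2 = 3.5, pos_y_2 = 5.5, pos_z_2 = 7.5, width_2 = 5.5, height_2 = 2.5, pos_x_3 = 4.5, pos_y_3 = 3, pos_z_3 = 7.5, height_3 = 3, pos_x_4 = 3.5, pos_y_4 = 10, pos_z_4 = 9, depth_4 = 2, height_4 = 3.5, pos_x_5 = 11, pos_y_5 = 10.5, pos_z_5 = 9.5, radius_5 = 2.5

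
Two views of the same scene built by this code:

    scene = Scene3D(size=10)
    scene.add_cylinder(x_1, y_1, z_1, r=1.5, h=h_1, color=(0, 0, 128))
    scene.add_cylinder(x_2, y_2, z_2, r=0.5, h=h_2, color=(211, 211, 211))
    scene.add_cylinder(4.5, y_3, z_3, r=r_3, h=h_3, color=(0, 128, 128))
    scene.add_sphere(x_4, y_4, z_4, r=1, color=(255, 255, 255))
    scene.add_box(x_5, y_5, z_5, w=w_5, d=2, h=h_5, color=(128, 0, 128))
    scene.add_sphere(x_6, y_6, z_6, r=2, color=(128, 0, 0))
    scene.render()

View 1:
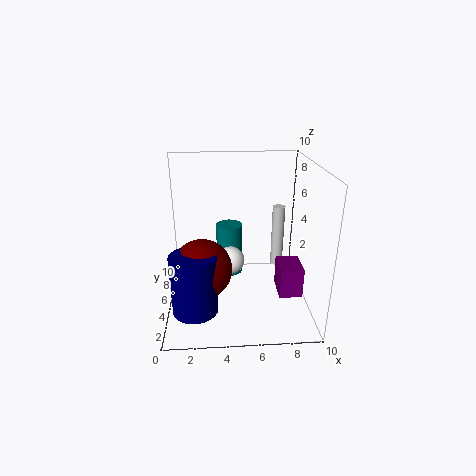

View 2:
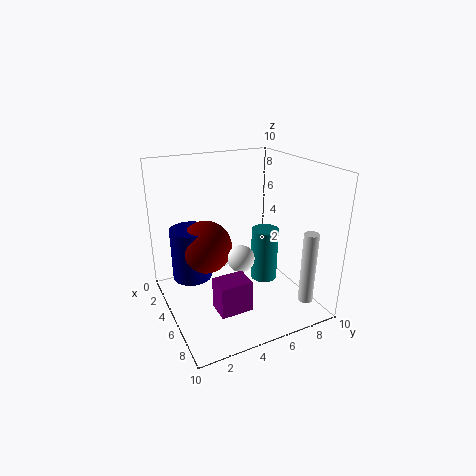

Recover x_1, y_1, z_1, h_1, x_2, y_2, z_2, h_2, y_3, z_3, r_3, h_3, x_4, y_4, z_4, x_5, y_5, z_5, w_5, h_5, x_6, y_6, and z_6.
x_1 = 2; y_1 = 2.5; z_1 = 1; h_1 = 4; x_2 = 8.5; y_2 = 8.5; z_2 = 1; h_2 = 5; y_3 = 7.5; z_3 = 1; r_3 = 1; h_3 = 4; x_4 = 4.5; y_4 = 5.5; z_4 = 3; x_5 = 7.5; y_5 = 2; z_5 = 2; w_5 = 1.5; h_5 = 2; x_6 = 2.5; y_6 = 3.5; z_6 = 3.5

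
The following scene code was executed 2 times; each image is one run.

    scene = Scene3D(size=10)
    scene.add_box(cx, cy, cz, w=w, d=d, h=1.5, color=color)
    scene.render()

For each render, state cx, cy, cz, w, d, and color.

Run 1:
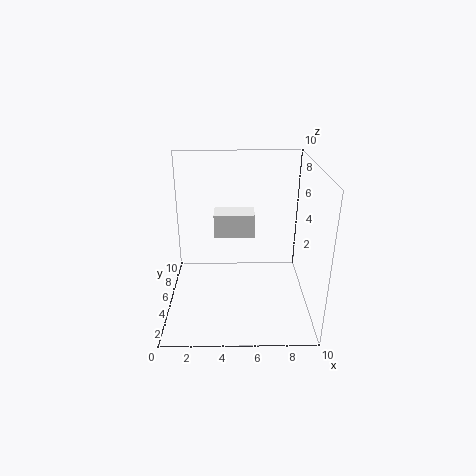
cx = 3.5; cy = 3; cz = 6; w = 2.5; d = 1.5; color = 'white'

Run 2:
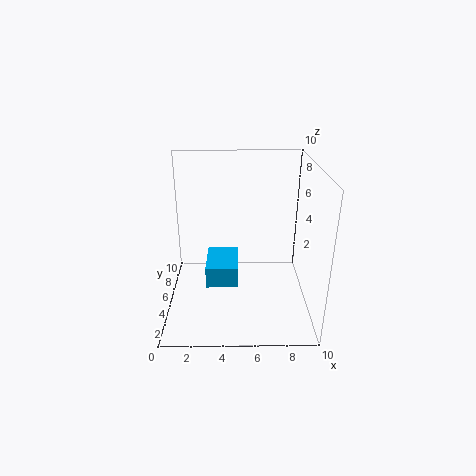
cx = 2.75; cy = 3.75; cz = 1.75; w = 2.25; d = 3.25; color = 'deepskyblue'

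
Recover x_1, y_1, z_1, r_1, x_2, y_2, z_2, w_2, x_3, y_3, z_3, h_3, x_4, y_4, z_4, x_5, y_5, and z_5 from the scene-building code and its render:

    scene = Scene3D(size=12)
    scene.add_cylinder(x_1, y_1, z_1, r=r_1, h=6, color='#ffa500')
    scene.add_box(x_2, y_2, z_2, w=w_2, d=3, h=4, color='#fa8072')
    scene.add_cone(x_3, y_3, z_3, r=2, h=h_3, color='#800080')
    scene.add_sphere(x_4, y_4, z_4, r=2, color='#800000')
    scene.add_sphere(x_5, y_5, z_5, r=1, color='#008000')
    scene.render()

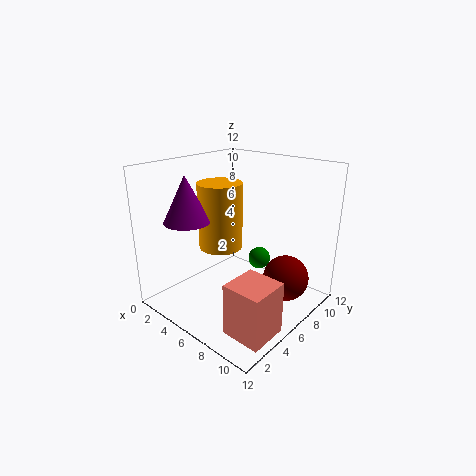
x_1 = 3; y_1 = 7; z_1 = 4; r_1 = 2; x_2 = 9; y_2 = 1; z_2 = 1; w_2 = 3; x_3 = 2; y_3 = 4; z_3 = 7; h_3 = 4; x_4 = 9; y_4 = 9; z_4 = 2; x_5 = 6; y_5 = 9; z_5 = 3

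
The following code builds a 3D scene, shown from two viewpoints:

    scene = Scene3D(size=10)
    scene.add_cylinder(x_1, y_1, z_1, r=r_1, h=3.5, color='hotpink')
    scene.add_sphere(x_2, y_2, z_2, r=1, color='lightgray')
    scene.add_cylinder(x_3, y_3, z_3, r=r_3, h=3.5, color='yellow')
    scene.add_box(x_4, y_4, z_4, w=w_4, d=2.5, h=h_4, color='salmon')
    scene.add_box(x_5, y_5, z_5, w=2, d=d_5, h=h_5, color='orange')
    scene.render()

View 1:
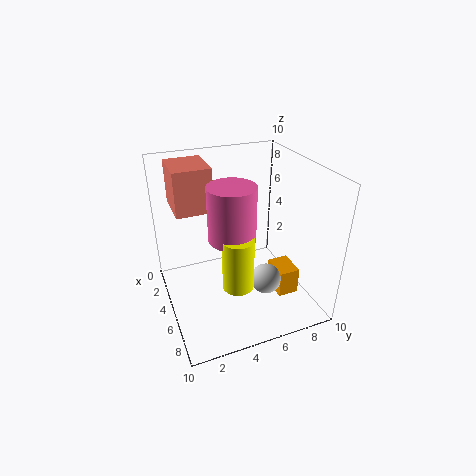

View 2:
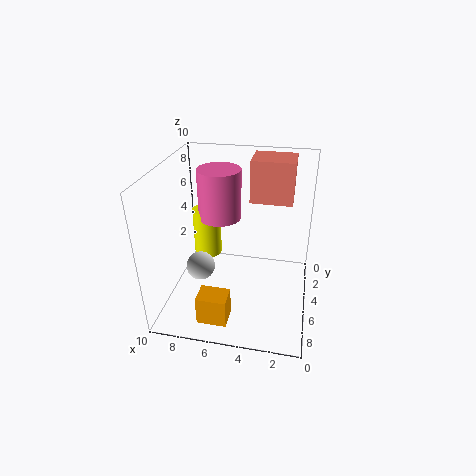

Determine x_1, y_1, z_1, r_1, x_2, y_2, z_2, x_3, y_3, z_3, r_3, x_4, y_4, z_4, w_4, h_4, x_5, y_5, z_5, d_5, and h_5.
x_1 = 6.5; y_1 = 4; z_1 = 6; r_1 = 1.5; x_2 = 7.5; y_2 = 6; z_2 = 3; x_3 = 7.5; y_3 = 4; z_3 = 3; r_3 = 1; x_4 = 1.5; y_4 = 1; z_4 = 7; w_4 = 3; h_4 = 3; x_5 = 5; y_5 = 7.5; z_5 = 0.5; d_5 = 1.5; h_5 = 2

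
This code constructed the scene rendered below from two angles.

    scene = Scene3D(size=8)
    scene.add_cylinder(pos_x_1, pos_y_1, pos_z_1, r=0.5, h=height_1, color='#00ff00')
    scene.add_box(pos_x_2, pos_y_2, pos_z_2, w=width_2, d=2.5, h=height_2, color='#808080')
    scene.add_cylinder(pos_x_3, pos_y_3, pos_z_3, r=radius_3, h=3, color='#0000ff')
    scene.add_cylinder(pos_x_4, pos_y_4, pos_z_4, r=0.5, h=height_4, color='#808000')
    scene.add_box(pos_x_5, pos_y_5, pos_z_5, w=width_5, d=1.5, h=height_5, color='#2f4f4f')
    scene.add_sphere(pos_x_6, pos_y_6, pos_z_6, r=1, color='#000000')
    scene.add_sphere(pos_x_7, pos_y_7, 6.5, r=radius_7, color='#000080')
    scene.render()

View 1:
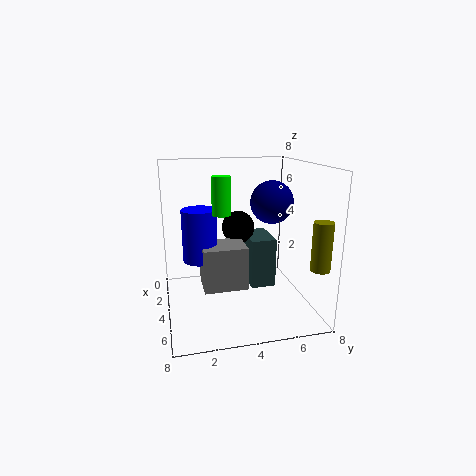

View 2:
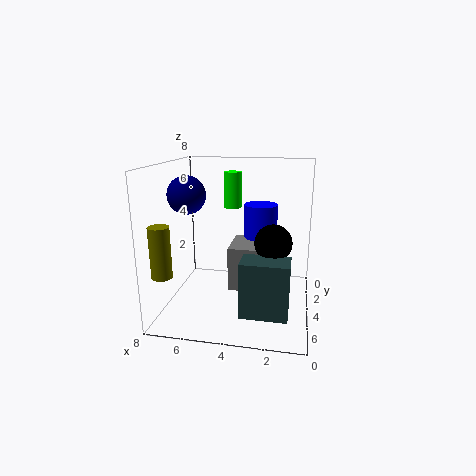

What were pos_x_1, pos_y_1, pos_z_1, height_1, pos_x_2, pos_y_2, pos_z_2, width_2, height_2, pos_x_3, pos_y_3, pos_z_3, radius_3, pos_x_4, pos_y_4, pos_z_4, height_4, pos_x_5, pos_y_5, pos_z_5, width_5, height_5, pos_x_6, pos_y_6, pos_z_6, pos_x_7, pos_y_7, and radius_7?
pos_x_1 = 4.5; pos_y_1 = 3; pos_z_1 = 5.5; height_1 = 2; pos_x_2 = 2.5; pos_y_2 = 2; pos_z_2 = 1; width_2 = 2; height_2 = 2.5; pos_x_3 = 3; pos_y_3 = 2; pos_z_3 = 2.5; radius_3 = 1; pos_x_4 = 7; pos_y_4 = 7.5; pos_z_4 = 3; height_4 = 2.5; pos_x_5 = 1; pos_y_5 = 5; pos_z_5 = 0.5; width_5 = 2.5; height_5 = 3; pos_x_6 = 2; pos_y_6 = 4.5; pos_z_6 = 4; pos_x_7 = 6.5; pos_y_7 = 5; radius_7 = 1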